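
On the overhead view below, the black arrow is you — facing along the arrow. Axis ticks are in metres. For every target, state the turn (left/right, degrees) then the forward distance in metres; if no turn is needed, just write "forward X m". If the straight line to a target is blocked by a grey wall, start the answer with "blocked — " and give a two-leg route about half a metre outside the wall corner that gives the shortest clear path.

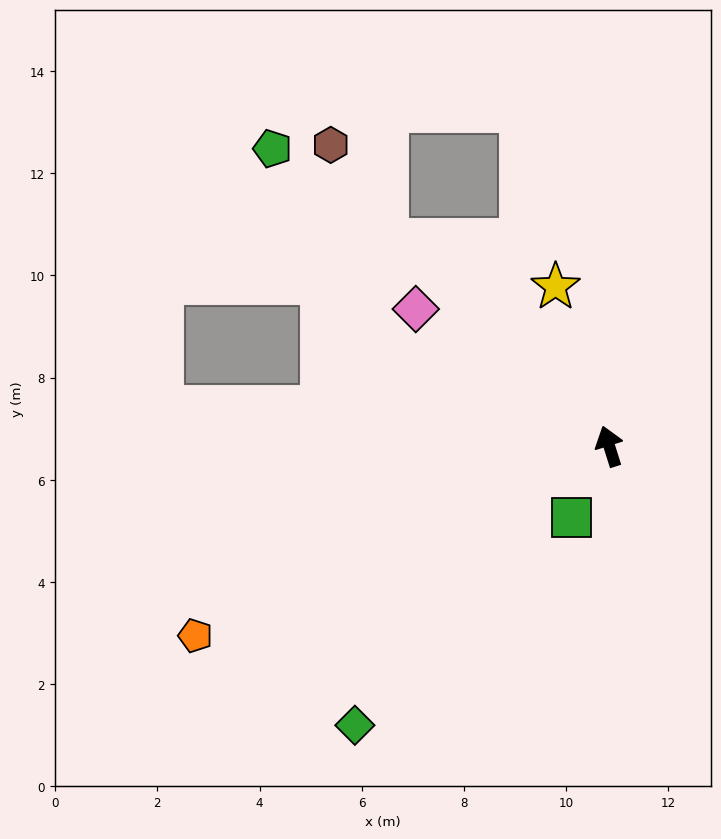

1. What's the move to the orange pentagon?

turn left 97°, forward 8.9 m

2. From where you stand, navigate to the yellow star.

forward 3.3 m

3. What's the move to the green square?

turn left 135°, forward 1.6 m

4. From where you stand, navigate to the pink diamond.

turn left 37°, forward 4.6 m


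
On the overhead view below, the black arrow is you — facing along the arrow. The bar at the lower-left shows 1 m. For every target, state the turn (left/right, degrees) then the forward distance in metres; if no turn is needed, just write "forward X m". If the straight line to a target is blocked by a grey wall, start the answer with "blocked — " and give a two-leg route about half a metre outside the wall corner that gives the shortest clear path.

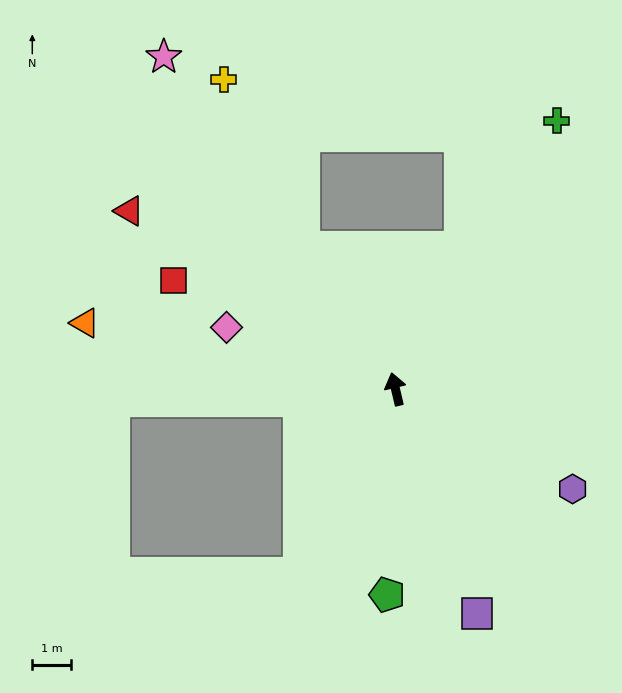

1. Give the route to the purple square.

turn right 173°, forward 6.1 m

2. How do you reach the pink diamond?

turn left 57°, forward 4.6 m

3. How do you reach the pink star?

turn left 22°, forward 10.4 m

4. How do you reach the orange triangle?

turn left 65°, forward 8.2 m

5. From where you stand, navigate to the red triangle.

turn left 43°, forward 8.3 m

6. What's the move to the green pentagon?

turn left 164°, forward 5.3 m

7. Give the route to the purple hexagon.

turn right 133°, forward 5.2 m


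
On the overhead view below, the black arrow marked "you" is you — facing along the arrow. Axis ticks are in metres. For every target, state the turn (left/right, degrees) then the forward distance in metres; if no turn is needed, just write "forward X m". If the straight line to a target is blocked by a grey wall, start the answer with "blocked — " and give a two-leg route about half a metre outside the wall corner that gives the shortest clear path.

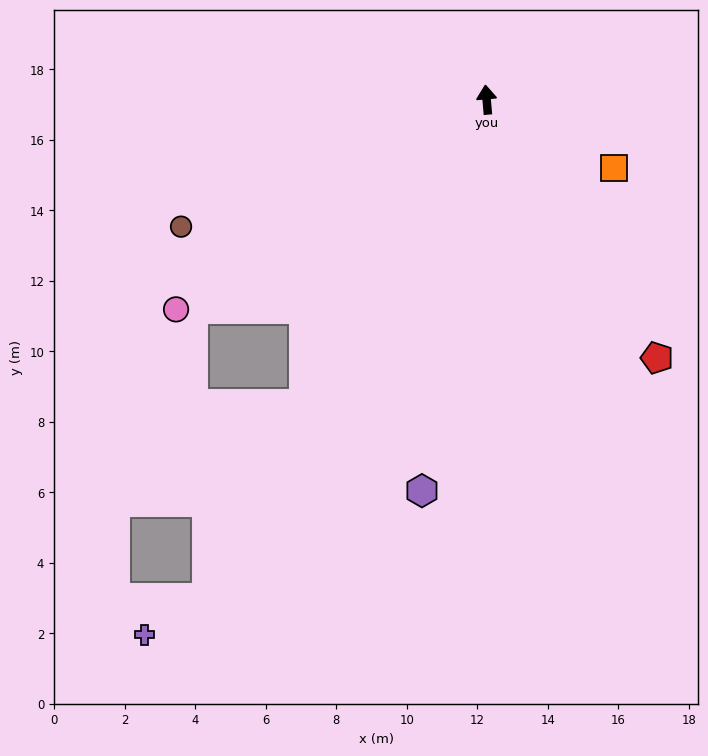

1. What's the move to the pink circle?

turn left 119°, forward 10.6 m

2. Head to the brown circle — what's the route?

turn left 108°, forward 9.4 m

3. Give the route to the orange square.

turn right 123°, forward 4.1 m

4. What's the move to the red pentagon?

turn right 152°, forward 8.8 m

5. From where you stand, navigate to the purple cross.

blocked — turn left 146°, forward 16.2 m, then turn right 31°, forward 2.1 m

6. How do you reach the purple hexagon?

turn left 166°, forward 11.2 m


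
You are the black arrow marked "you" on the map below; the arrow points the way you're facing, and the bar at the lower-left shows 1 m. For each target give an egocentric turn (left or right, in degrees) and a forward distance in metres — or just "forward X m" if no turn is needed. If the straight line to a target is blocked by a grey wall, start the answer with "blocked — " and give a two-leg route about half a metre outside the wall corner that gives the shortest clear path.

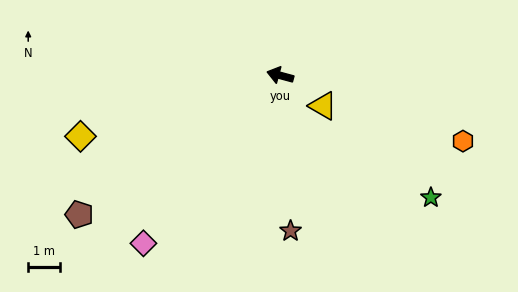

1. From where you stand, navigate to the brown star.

turn left 109°, forward 4.9 m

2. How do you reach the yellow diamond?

turn left 32°, forward 6.6 m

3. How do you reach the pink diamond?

turn left 66°, forward 6.8 m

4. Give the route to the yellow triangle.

turn left 160°, forward 1.7 m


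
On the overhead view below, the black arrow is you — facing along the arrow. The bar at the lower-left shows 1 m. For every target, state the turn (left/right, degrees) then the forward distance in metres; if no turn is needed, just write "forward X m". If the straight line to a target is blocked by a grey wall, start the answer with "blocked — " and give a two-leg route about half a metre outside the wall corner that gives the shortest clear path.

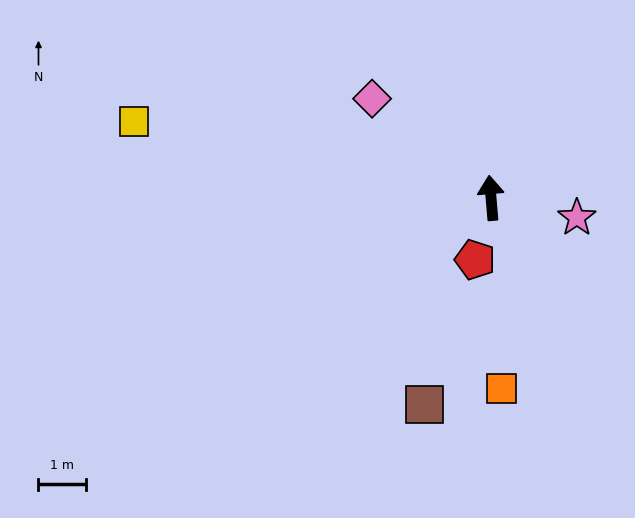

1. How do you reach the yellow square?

turn left 73°, forward 7.7 m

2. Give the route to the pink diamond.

turn left 45°, forward 3.3 m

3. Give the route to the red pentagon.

turn left 161°, forward 1.3 m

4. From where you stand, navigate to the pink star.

turn right 108°, forward 1.9 m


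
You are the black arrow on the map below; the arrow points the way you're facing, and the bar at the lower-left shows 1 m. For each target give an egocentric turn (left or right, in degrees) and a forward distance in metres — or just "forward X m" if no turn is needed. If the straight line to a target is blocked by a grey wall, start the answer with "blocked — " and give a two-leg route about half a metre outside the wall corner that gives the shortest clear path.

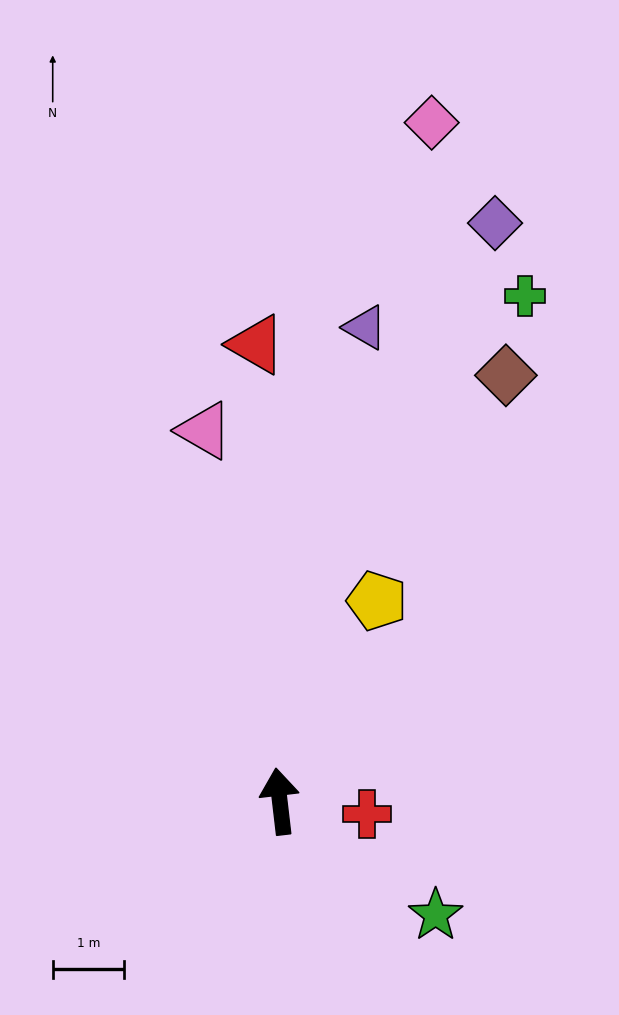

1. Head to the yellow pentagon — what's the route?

turn right 33°, forward 3.1 m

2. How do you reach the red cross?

turn right 105°, forward 1.2 m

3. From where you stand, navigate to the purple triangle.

turn right 17°, forward 6.7 m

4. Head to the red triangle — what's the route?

turn right 4°, forward 6.4 m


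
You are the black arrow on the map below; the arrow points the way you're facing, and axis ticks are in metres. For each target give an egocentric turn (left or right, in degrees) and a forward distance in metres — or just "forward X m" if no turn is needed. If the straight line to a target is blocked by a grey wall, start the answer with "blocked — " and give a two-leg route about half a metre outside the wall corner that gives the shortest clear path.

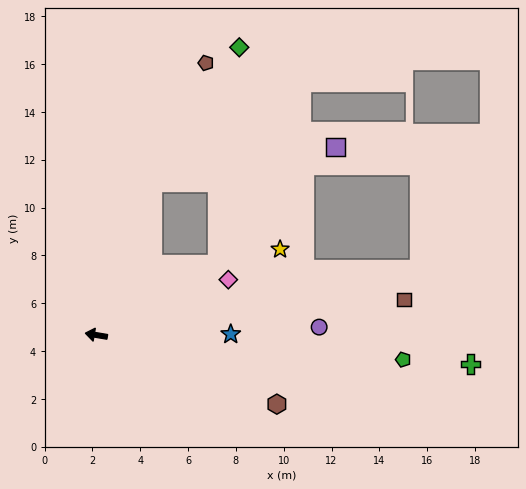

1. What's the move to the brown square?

turn right 164°, forward 13.0 m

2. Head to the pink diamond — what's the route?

turn right 148°, forward 6.0 m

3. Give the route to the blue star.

turn right 170°, forward 5.6 m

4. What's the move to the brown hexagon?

turn left 169°, forward 8.1 m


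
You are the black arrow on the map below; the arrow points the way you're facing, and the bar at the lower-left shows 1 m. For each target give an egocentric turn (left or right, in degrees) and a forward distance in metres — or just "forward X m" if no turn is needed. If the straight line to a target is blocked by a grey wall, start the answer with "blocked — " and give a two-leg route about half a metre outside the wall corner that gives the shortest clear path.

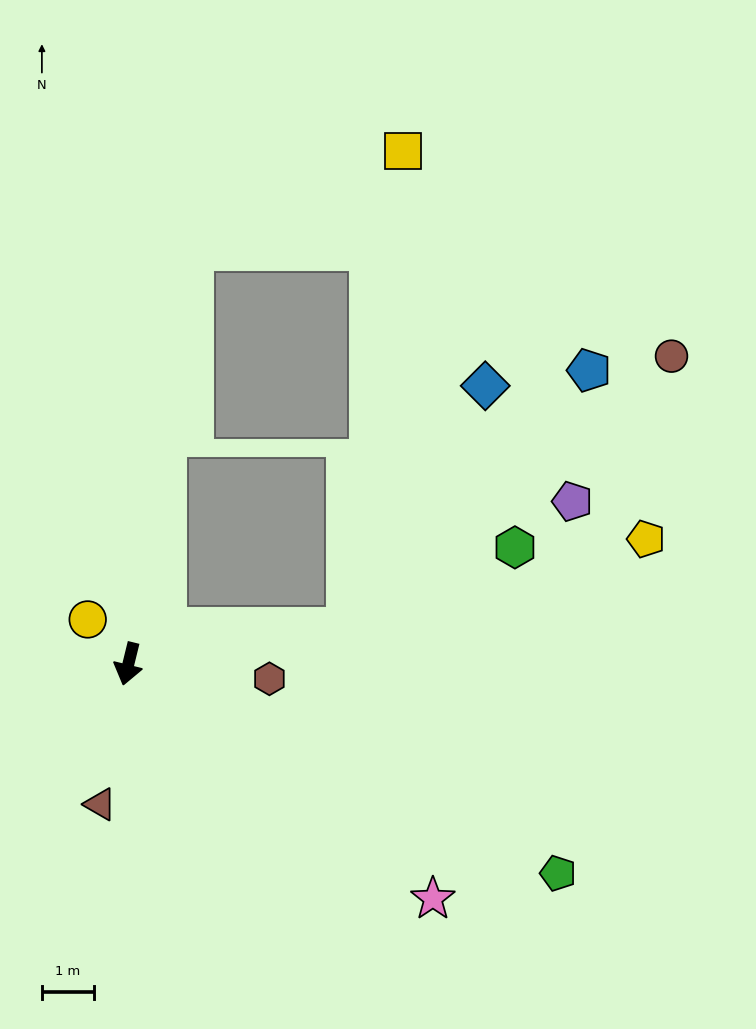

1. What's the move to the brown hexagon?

turn left 98°, forward 2.7 m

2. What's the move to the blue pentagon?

blocked — turn left 113°, forward 4.3 m, then turn left 38°, forward 6.7 m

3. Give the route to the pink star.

turn left 66°, forward 7.3 m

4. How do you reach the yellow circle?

turn right 124°, forward 1.2 m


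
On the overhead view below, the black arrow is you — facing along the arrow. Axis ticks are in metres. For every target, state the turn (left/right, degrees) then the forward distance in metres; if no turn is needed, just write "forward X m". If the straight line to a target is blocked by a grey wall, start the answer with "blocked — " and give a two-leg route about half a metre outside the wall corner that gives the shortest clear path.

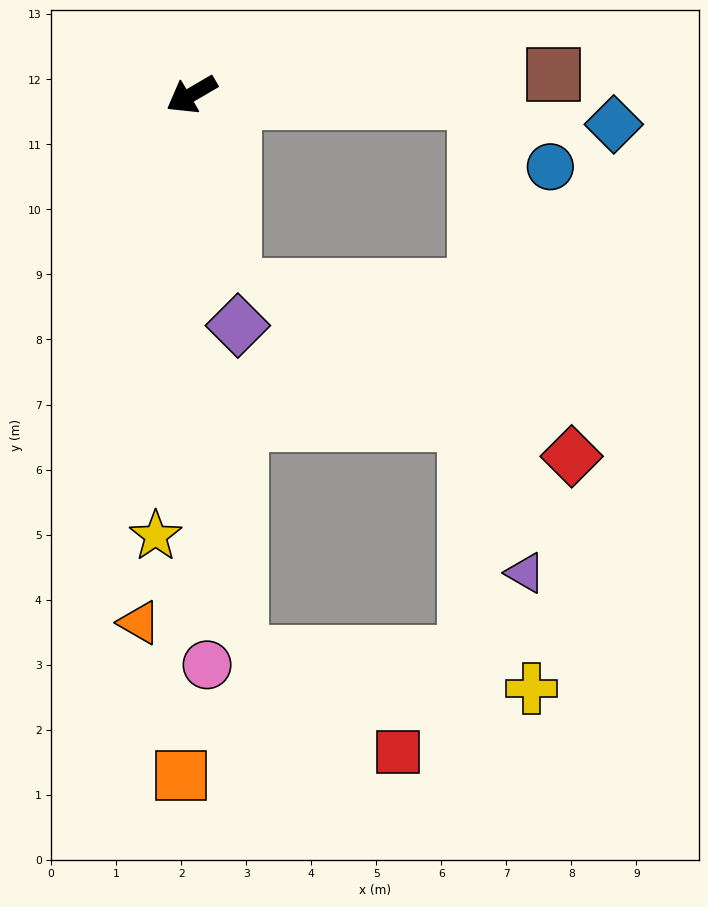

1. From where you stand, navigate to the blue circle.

blocked — turn left 148°, forward 4.4 m, then turn right 39°, forward 1.5 m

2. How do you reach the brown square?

turn left 153°, forward 5.6 m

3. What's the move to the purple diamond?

turn left 71°, forward 3.6 m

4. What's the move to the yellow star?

turn left 55°, forward 6.8 m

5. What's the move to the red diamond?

blocked — turn left 148°, forward 4.4 m, then turn right 73°, forward 5.6 m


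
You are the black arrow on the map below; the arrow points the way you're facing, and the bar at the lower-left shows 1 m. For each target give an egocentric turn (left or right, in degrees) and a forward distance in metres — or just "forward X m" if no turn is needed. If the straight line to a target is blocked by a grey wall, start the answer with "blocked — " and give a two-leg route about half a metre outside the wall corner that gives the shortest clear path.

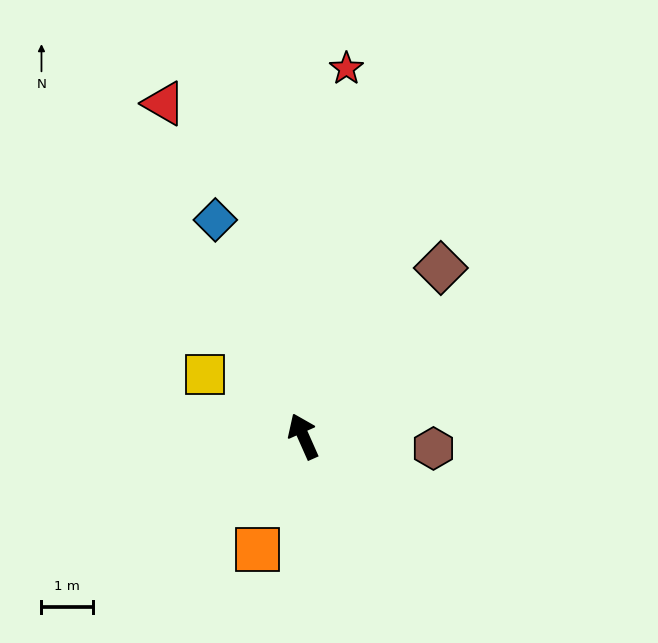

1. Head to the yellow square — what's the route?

turn left 34°, forward 2.3 m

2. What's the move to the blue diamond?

forward 4.6 m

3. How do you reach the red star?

turn right 31°, forward 7.2 m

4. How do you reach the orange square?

turn left 134°, forward 2.4 m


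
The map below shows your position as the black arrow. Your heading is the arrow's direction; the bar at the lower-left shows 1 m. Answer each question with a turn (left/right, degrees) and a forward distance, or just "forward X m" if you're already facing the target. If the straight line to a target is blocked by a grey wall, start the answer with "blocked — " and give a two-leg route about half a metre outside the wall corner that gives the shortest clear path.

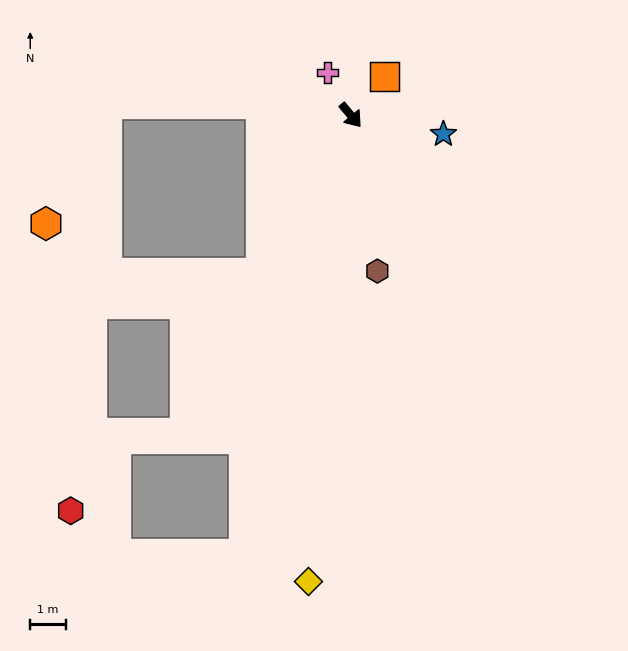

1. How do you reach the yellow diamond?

turn right 45°, forward 13.1 m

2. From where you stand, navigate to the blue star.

turn left 39°, forward 2.7 m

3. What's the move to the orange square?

turn left 100°, forward 1.5 m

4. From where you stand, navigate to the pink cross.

turn left 169°, forward 1.4 m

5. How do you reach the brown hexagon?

turn right 30°, forward 4.4 m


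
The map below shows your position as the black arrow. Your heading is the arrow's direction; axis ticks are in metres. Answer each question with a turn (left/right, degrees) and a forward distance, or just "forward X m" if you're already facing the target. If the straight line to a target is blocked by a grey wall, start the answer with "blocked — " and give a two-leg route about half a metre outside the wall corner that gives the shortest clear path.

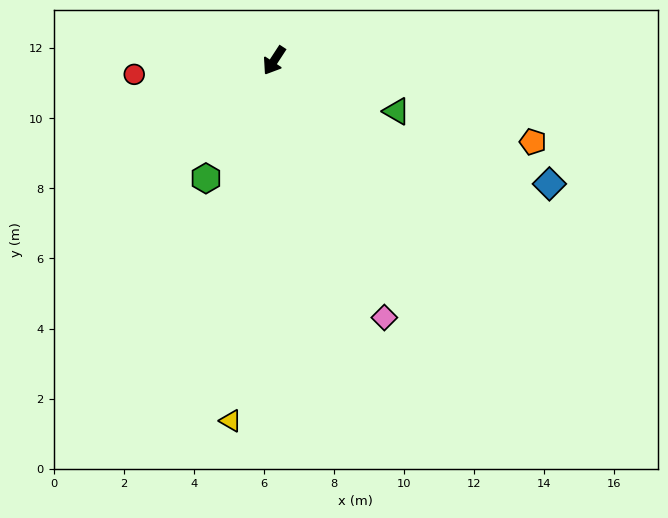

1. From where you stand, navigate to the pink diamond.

turn left 56°, forward 8.0 m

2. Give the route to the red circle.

turn right 51°, forward 4.0 m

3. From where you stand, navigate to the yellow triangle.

turn left 26°, forward 10.4 m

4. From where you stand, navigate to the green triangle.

turn left 101°, forward 3.8 m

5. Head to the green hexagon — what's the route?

turn left 3°, forward 3.9 m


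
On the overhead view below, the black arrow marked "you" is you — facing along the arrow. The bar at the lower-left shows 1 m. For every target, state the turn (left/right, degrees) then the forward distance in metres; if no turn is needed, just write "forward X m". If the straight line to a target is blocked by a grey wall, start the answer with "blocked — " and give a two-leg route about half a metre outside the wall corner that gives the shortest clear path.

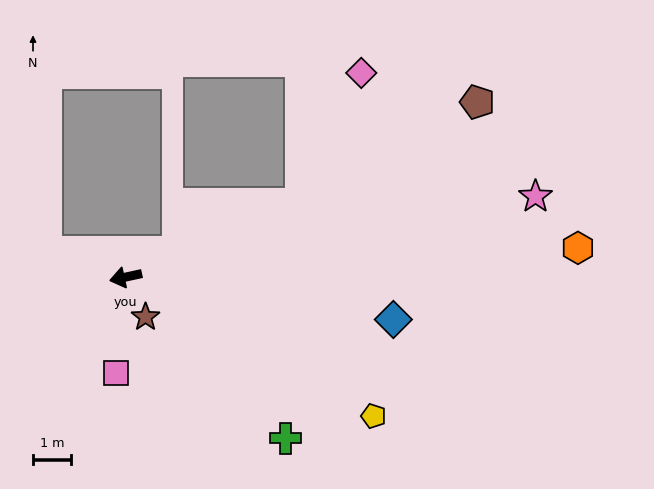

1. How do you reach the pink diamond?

blocked — turn right 170°, forward 5.0 m, then turn left 43°, forward 3.8 m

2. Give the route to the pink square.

turn left 72°, forward 2.5 m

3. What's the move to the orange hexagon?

turn left 171°, forward 11.9 m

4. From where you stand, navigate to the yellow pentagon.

turn left 138°, forward 7.5 m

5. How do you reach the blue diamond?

turn left 159°, forward 7.1 m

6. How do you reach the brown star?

turn left 104°, forward 1.2 m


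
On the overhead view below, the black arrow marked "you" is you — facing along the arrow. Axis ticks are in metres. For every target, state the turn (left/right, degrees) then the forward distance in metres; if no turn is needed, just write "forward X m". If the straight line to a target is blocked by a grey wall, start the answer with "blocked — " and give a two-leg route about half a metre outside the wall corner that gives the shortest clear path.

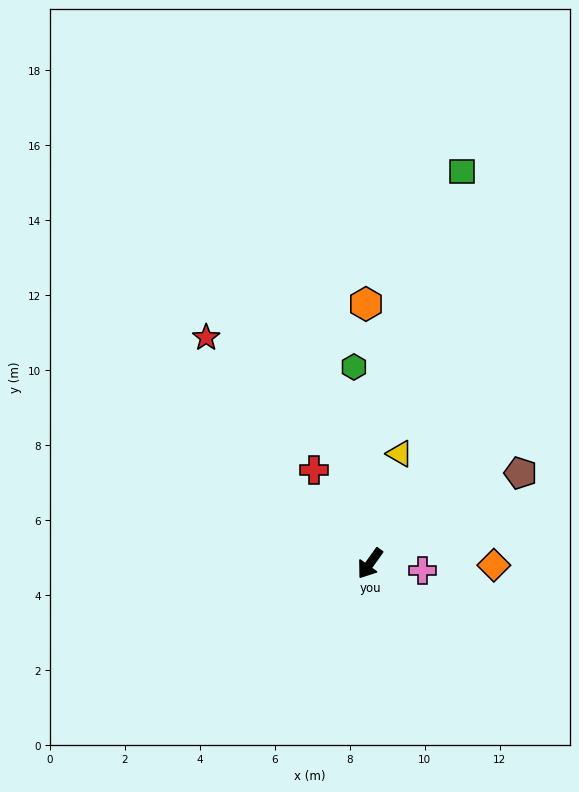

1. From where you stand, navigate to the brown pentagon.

turn left 157°, forward 4.7 m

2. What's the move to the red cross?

turn right 113°, forward 2.9 m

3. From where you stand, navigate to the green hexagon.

turn right 140°, forward 5.3 m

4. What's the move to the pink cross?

turn left 118°, forward 1.4 m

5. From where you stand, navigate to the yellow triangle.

turn right 160°, forward 3.0 m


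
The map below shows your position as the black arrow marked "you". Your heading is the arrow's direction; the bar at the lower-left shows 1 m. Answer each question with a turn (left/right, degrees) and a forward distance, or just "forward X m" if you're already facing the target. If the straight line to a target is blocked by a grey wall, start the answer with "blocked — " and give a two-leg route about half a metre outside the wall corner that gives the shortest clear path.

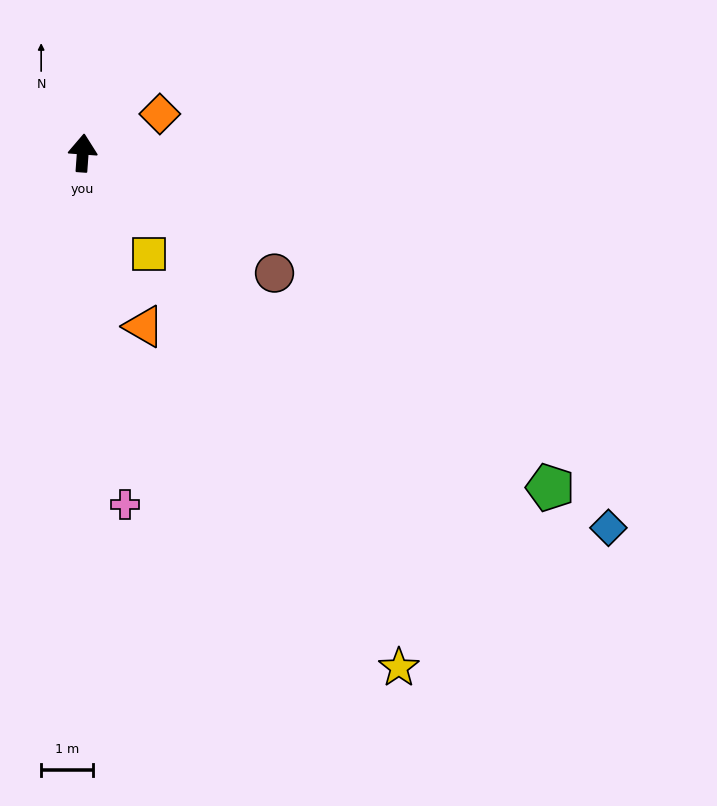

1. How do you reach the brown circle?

turn right 118°, forward 4.4 m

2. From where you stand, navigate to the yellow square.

turn right 143°, forward 2.3 m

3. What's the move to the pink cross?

turn right 169°, forward 6.9 m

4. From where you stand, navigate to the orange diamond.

turn right 59°, forward 1.7 m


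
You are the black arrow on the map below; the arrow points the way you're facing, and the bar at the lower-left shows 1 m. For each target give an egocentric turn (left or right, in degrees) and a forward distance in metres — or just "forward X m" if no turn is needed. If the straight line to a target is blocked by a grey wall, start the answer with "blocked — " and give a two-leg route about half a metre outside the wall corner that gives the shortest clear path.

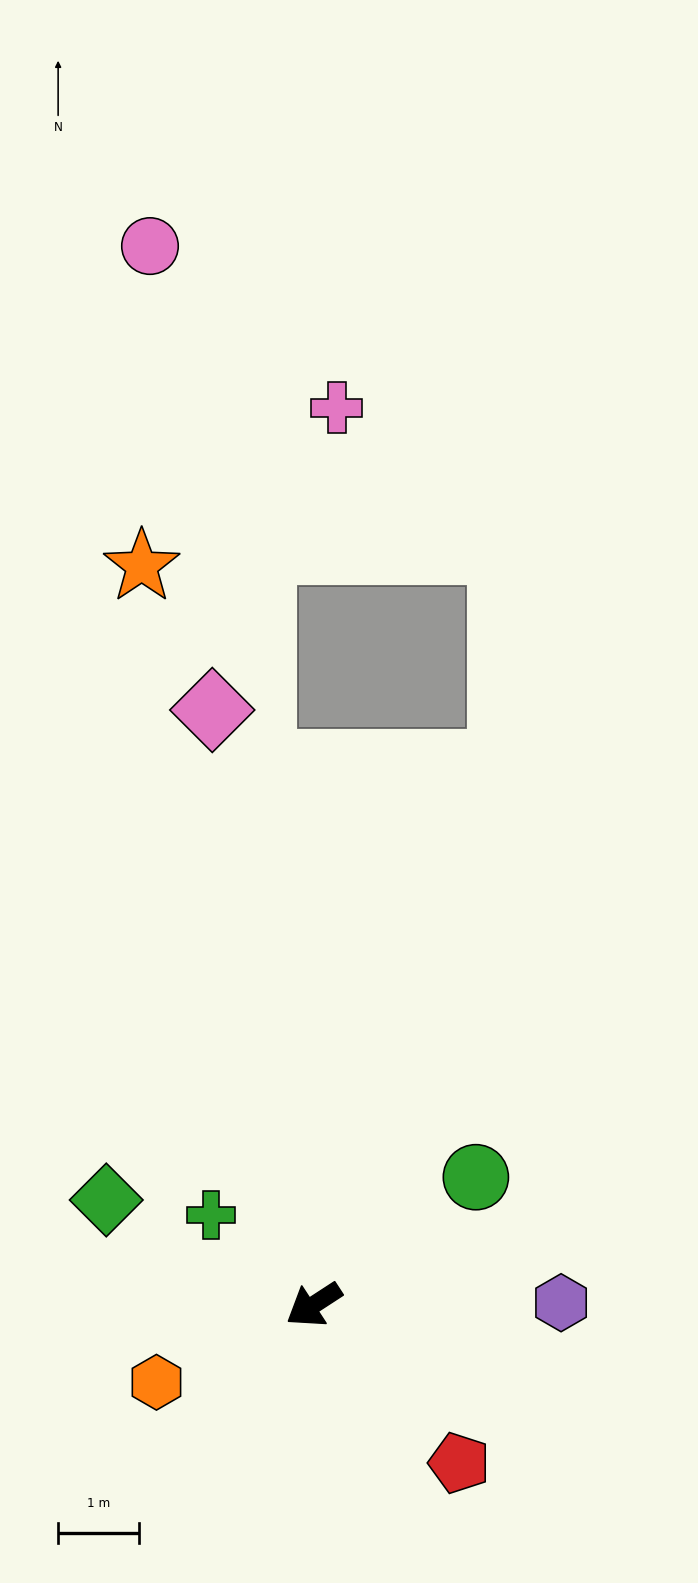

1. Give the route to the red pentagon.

turn left 100°, forward 2.7 m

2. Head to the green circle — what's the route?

turn right 175°, forward 2.6 m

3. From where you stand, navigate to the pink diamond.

turn right 113°, forward 7.5 m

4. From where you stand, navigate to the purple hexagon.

turn left 147°, forward 3.1 m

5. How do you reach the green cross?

turn right 74°, forward 1.7 m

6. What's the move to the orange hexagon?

turn right 7°, forward 2.2 m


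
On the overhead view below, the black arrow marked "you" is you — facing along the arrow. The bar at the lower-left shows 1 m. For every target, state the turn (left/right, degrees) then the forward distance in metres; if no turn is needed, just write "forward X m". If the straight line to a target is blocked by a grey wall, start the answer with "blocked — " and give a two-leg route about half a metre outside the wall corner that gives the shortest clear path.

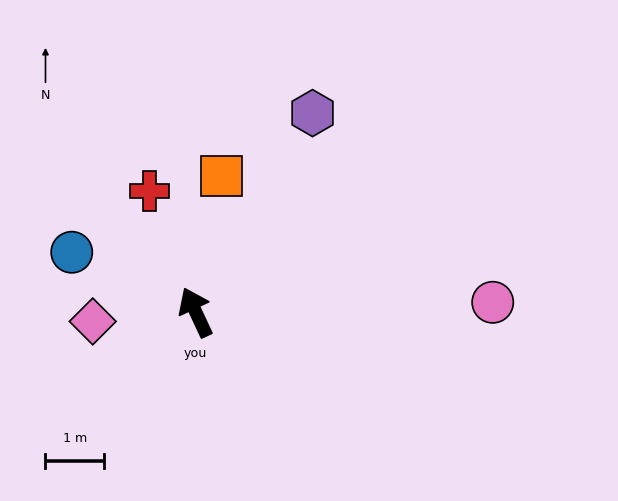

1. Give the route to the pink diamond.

turn left 70°, forward 1.8 m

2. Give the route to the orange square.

turn right 36°, forward 2.3 m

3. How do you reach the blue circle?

turn left 39°, forward 2.3 m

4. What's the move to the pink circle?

turn right 113°, forward 5.0 m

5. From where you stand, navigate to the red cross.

turn right 4°, forward 2.2 m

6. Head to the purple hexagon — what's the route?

turn right 55°, forward 3.9 m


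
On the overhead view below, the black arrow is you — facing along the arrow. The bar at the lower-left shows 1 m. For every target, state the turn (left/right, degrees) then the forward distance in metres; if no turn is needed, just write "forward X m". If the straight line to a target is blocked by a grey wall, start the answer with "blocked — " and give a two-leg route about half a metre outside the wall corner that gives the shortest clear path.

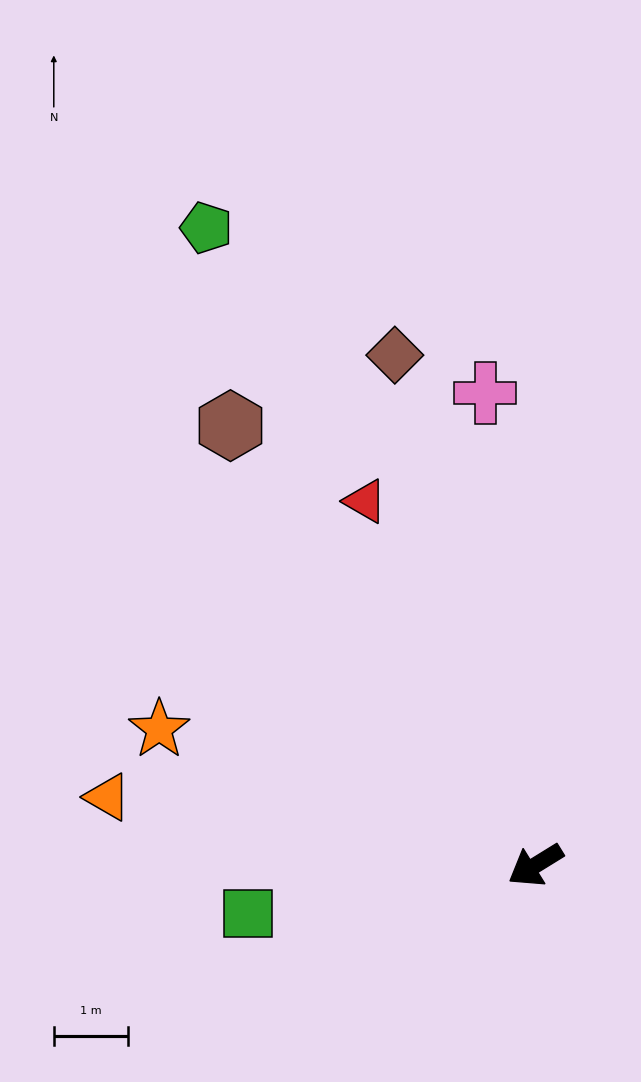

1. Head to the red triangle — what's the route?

turn right 97°, forward 5.4 m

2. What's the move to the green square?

turn right 22°, forward 3.9 m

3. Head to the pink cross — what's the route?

turn right 116°, forward 6.4 m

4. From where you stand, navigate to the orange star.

turn right 52°, forward 5.4 m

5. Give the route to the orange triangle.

turn right 41°, forward 5.8 m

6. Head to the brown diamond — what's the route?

turn right 106°, forward 7.1 m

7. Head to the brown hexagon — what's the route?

turn right 87°, forward 7.2 m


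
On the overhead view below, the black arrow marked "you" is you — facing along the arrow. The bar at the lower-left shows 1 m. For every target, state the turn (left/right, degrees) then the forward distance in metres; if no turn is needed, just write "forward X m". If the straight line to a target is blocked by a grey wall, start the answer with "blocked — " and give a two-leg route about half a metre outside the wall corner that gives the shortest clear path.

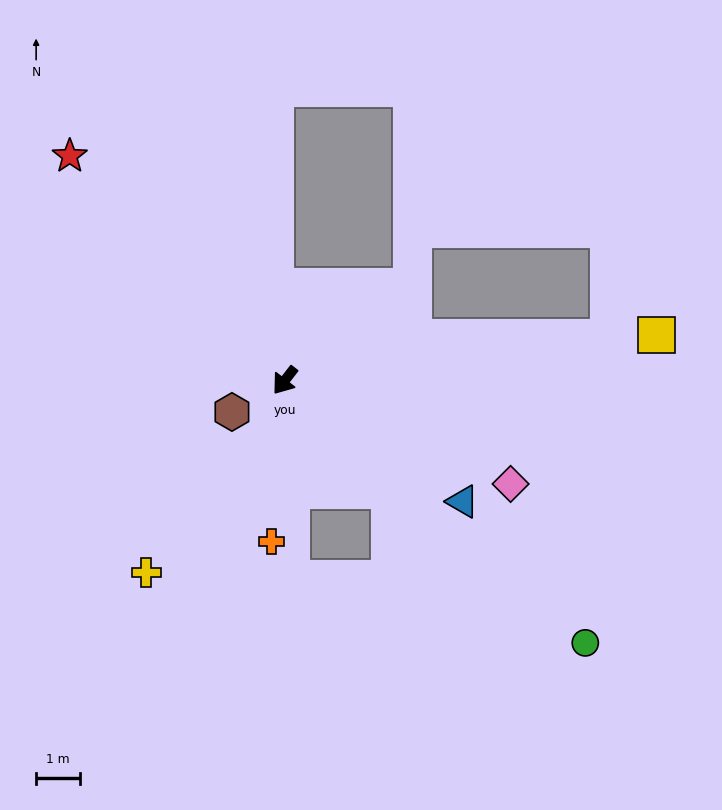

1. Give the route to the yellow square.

turn left 135°, forward 8.5 m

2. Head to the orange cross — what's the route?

turn left 33°, forward 3.7 m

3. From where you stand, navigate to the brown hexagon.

turn right 21°, forward 1.4 m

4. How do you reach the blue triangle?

turn left 94°, forward 4.9 m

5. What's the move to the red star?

turn right 98°, forward 7.1 m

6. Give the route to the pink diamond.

turn left 103°, forward 5.7 m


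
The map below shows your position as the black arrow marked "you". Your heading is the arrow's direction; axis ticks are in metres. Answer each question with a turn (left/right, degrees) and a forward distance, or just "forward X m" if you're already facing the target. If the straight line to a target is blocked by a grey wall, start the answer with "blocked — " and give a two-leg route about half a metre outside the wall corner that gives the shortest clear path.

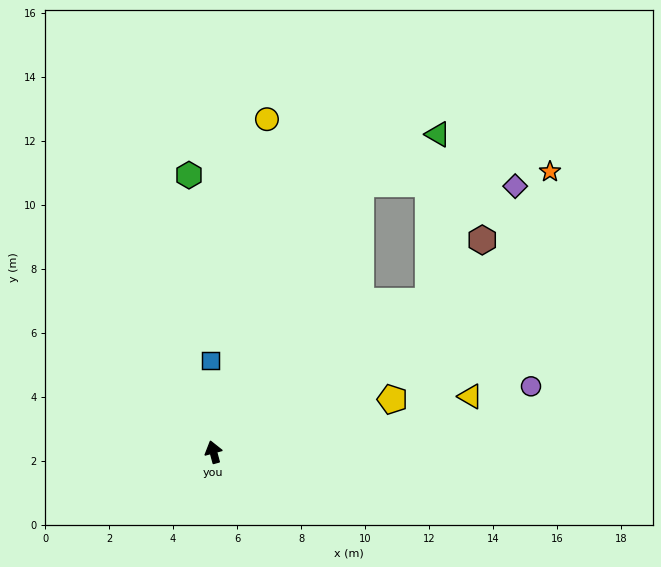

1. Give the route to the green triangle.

blocked — turn right 44°, forward 9.6 m, then turn right 29°, forward 2.9 m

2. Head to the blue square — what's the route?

turn right 13°, forward 2.9 m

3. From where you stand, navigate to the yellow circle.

turn right 24°, forward 10.5 m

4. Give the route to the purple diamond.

blocked — turn right 44°, forward 9.6 m, then turn right 62°, forward 4.8 m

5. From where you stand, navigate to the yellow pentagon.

turn right 89°, forward 5.8 m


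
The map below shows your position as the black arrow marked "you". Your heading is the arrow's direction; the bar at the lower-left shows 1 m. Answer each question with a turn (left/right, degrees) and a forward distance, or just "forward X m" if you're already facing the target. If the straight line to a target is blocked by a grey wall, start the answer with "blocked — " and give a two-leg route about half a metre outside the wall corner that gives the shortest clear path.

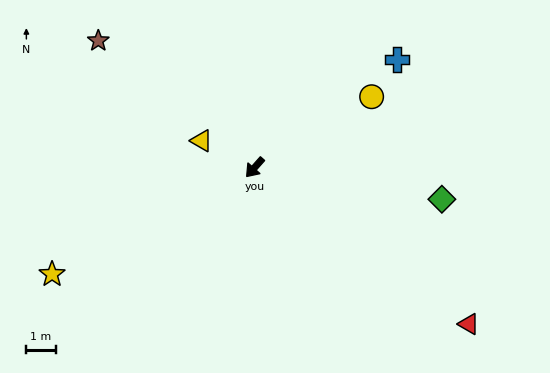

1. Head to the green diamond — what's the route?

turn left 122°, forward 6.5 m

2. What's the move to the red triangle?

turn left 95°, forward 9.1 m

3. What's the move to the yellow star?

turn right 21°, forward 7.8 m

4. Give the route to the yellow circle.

turn left 163°, forward 4.7 m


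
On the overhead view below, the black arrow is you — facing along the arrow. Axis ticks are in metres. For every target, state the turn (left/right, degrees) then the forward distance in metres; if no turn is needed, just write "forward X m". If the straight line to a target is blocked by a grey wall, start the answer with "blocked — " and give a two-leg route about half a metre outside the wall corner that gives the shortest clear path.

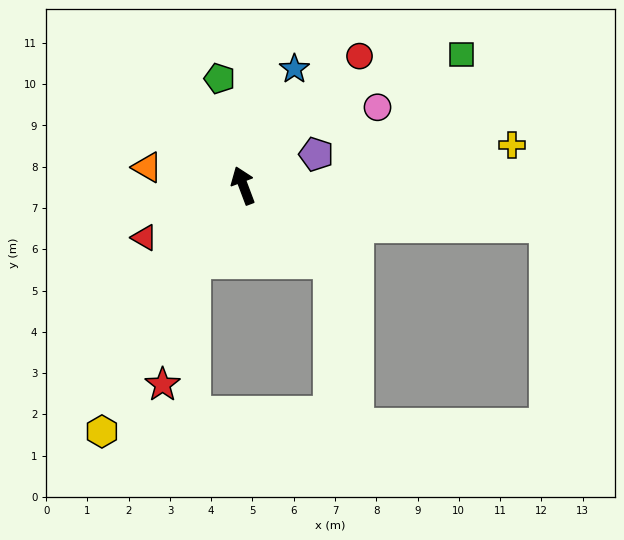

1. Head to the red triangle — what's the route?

turn left 97°, forward 2.7 m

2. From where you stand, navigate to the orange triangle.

turn left 59°, forward 2.4 m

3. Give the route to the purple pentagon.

turn right 87°, forward 1.9 m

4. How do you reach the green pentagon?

turn right 8°, forward 2.7 m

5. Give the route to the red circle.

turn right 63°, forward 4.2 m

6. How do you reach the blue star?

turn right 44°, forward 3.1 m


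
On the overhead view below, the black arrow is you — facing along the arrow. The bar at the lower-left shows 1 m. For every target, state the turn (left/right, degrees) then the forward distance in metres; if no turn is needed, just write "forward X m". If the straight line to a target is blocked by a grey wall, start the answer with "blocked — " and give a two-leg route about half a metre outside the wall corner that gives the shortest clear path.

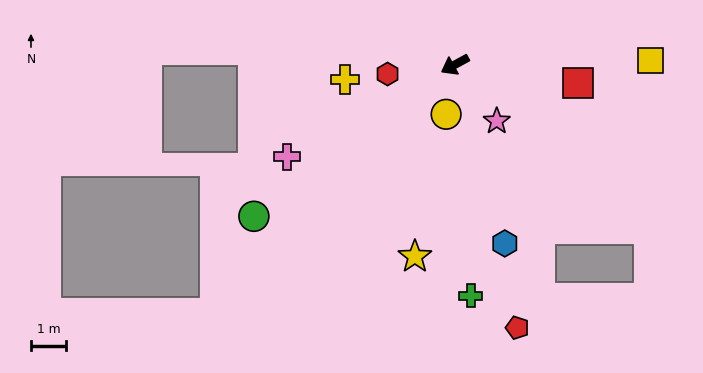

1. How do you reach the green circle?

turn left 8°, forward 7.1 m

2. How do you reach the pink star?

turn left 98°, forward 2.0 m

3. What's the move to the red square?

turn left 143°, forward 3.5 m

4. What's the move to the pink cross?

forward 5.4 m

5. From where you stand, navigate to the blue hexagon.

turn left 77°, forward 5.3 m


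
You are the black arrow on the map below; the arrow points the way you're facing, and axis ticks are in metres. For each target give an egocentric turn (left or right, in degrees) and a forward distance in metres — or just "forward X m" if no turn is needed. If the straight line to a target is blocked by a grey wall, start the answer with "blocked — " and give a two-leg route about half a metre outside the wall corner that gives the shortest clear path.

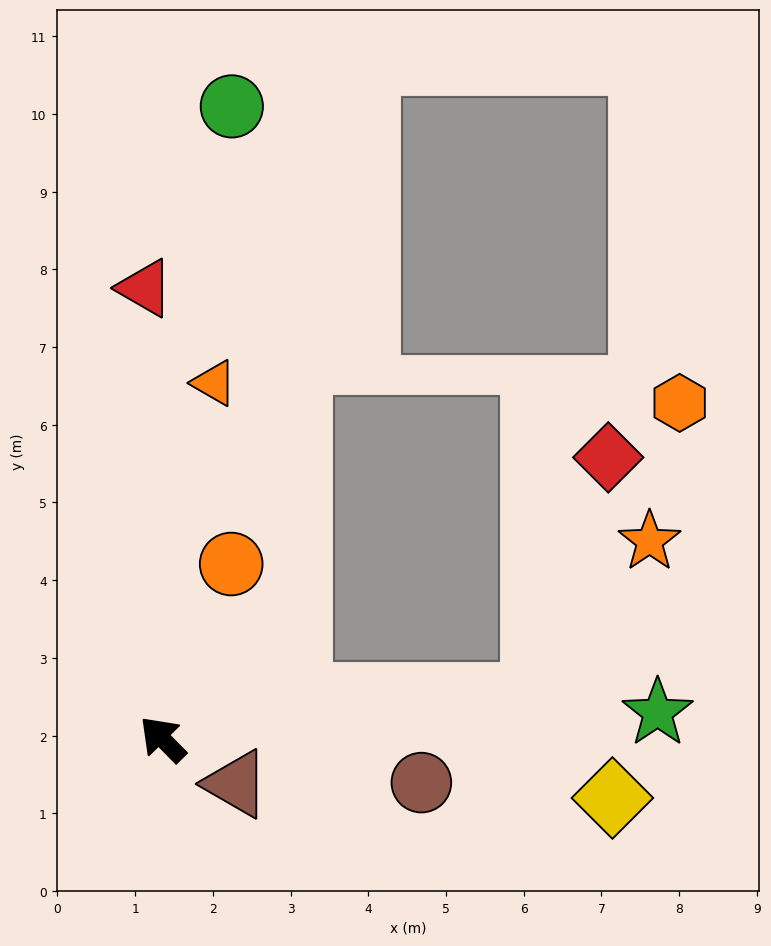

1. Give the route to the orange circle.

turn right 66°, forward 2.4 m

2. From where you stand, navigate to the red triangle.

turn right 42°, forward 5.8 m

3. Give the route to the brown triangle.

turn right 166°, forward 1.1 m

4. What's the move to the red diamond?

blocked — turn right 128°, forward 4.8 m, then turn left 66°, forward 3.2 m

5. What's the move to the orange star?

blocked — turn right 128°, forward 4.8 m, then turn left 47°, forward 2.5 m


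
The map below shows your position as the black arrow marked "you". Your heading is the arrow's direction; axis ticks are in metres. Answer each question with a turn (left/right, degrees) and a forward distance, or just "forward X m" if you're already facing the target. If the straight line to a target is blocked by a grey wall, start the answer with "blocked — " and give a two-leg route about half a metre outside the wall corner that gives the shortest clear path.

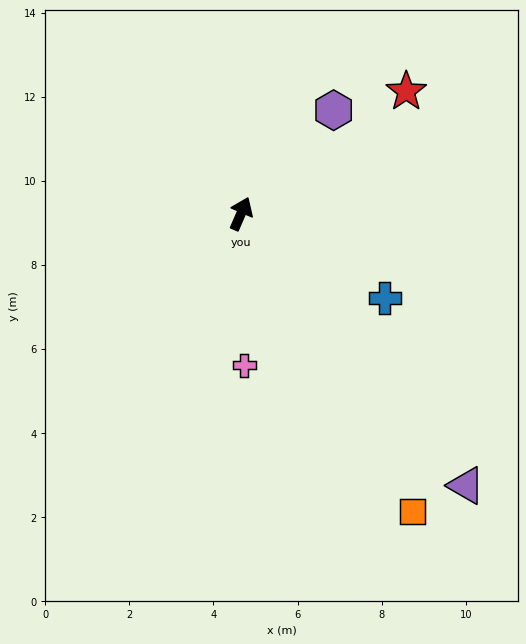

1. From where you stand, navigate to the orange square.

turn right 127°, forward 8.2 m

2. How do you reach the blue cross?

turn right 97°, forward 4.0 m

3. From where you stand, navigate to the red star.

turn right 30°, forward 4.9 m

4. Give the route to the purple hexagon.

turn right 18°, forward 3.3 m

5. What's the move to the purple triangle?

turn right 117°, forward 8.4 m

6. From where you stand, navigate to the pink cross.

turn right 155°, forward 3.6 m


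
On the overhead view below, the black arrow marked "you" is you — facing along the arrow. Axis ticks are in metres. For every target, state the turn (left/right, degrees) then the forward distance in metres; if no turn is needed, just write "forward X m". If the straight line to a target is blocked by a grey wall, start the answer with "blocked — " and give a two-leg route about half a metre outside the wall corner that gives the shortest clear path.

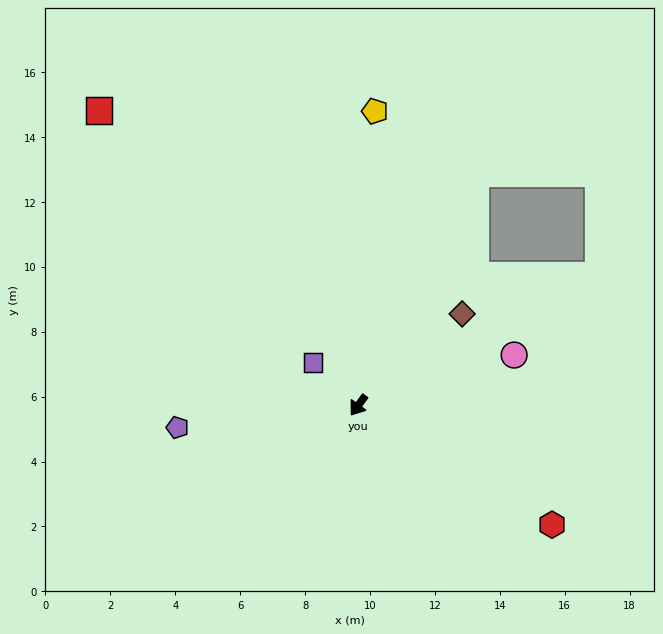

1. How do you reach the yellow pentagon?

turn right 147°, forward 9.1 m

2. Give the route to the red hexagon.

turn left 95°, forward 7.0 m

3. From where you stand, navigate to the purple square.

turn right 97°, forward 1.9 m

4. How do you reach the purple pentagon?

turn right 47°, forward 5.6 m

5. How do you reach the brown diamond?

turn left 168°, forward 4.3 m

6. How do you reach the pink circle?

turn left 144°, forward 5.0 m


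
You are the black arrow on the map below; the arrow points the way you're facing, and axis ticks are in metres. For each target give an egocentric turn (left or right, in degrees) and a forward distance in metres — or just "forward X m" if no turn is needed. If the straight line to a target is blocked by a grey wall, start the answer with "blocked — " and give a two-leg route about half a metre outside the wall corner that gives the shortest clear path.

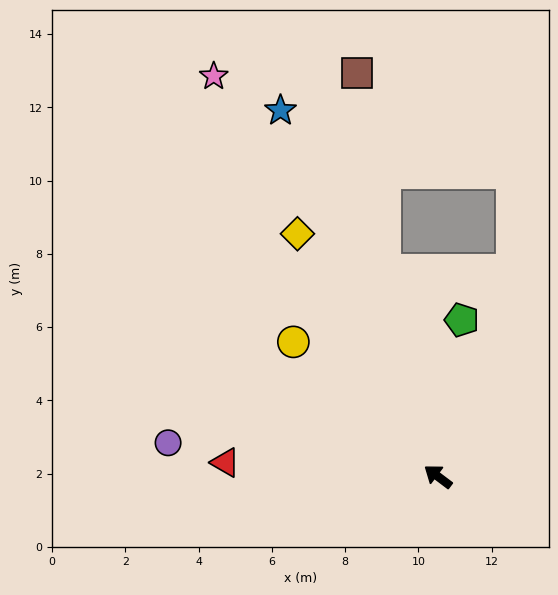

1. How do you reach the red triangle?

turn left 33°, forward 5.8 m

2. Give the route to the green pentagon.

turn right 62°, forward 4.3 m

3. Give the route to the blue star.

turn right 30°, forward 10.9 m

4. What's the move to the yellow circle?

turn right 6°, forward 5.4 m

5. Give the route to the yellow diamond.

turn right 23°, forward 7.7 m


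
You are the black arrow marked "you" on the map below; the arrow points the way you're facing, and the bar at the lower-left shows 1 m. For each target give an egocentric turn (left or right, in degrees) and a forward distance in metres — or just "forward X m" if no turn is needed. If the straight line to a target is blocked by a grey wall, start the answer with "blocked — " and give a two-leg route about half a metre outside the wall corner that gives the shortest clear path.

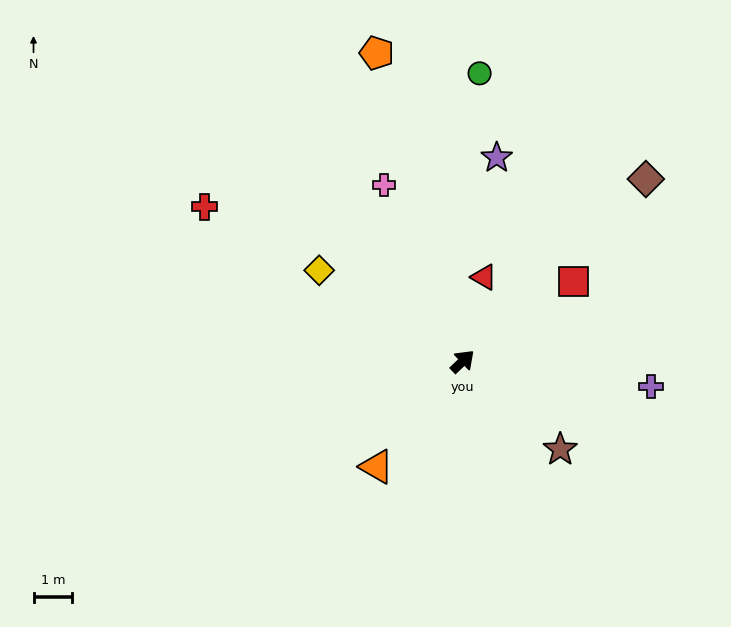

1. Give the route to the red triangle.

turn left 32°, forward 2.2 m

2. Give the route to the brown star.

turn right 86°, forward 3.4 m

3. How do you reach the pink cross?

turn left 70°, forward 5.0 m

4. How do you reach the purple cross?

turn right 51°, forward 4.9 m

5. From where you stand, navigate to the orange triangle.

turn right 173°, forward 3.5 m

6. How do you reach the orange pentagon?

turn left 62°, forward 8.2 m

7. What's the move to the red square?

turn right 8°, forward 3.5 m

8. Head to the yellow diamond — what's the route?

turn left 104°, forward 4.4 m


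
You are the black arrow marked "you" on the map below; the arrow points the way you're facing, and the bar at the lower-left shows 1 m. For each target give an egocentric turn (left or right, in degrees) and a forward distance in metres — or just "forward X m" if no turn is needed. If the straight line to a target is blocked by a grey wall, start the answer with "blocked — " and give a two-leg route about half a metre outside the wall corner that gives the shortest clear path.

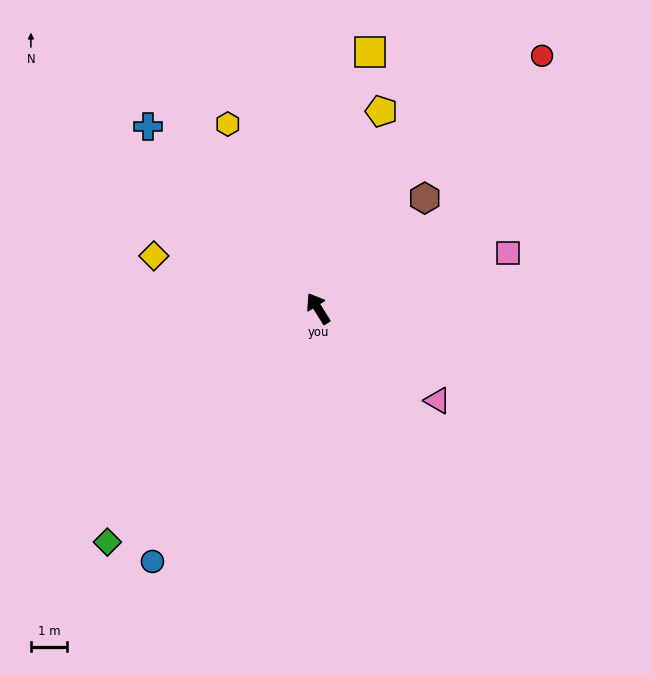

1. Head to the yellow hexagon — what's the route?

turn right 6°, forward 5.7 m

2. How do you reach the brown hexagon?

turn right 76°, forward 4.3 m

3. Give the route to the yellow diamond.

turn left 40°, forward 4.8 m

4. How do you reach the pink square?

turn right 106°, forward 5.5 m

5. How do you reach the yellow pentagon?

turn right 50°, forward 5.8 m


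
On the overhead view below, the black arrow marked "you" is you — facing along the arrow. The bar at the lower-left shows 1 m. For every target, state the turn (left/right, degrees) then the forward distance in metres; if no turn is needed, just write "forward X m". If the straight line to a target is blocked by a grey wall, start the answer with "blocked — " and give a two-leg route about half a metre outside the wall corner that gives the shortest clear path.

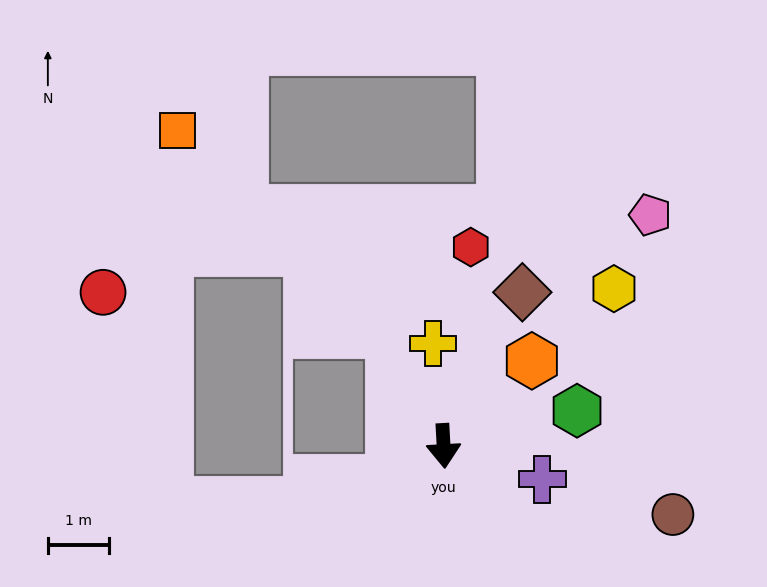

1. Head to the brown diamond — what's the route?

turn left 150°, forward 2.8 m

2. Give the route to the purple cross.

turn left 68°, forward 1.7 m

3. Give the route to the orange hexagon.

turn left 131°, forward 2.0 m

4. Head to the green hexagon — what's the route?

turn left 102°, forward 2.3 m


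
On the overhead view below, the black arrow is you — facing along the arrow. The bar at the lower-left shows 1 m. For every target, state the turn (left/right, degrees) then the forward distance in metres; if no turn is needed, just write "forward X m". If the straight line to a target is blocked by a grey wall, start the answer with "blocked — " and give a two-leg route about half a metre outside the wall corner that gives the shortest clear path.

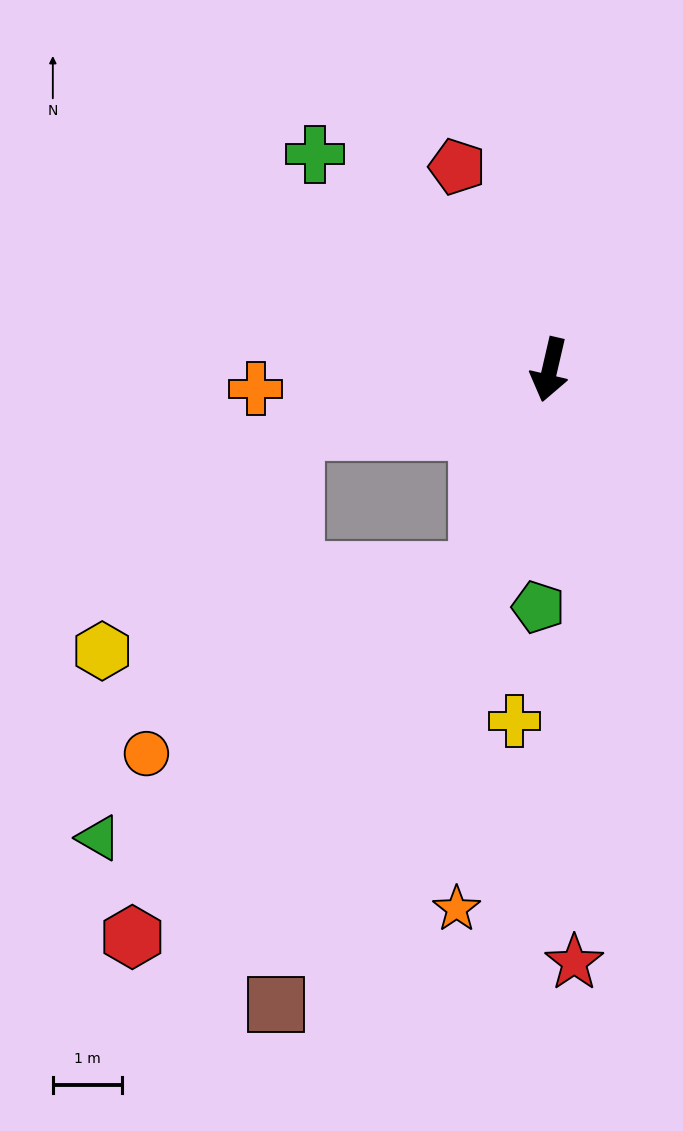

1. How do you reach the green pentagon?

turn left 10°, forward 3.4 m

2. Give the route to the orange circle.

blocked — turn right 7°, forward 3.1 m, then turn right 41°, forward 5.4 m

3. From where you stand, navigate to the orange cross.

turn right 73°, forward 4.2 m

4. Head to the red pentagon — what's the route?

turn right 142°, forward 3.2 m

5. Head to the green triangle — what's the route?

blocked — turn right 7°, forward 3.1 m, then turn right 35°, forward 6.7 m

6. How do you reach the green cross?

turn right 119°, forward 4.6 m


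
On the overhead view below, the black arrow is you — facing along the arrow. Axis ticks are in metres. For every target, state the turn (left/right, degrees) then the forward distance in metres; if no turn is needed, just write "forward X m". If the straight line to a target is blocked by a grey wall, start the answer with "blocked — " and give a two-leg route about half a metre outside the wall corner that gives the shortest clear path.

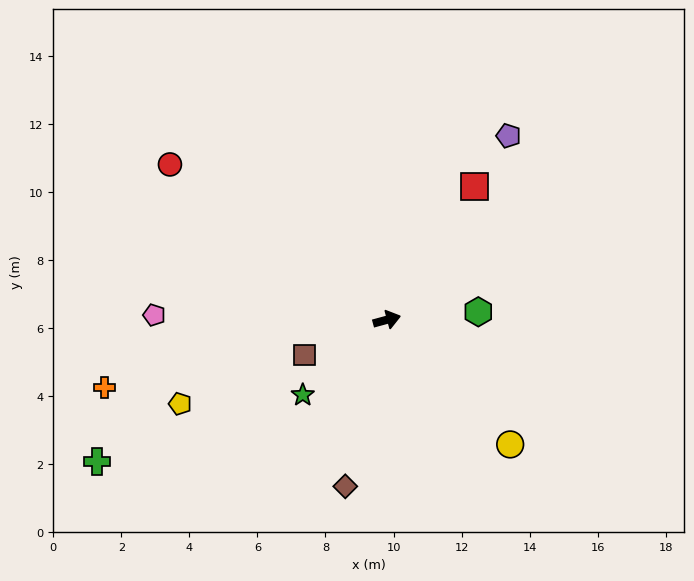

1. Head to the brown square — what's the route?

turn right 172°, forward 2.6 m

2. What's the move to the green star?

turn right 153°, forward 3.3 m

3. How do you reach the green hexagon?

turn right 10°, forward 2.7 m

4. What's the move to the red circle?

turn left 129°, forward 7.8 m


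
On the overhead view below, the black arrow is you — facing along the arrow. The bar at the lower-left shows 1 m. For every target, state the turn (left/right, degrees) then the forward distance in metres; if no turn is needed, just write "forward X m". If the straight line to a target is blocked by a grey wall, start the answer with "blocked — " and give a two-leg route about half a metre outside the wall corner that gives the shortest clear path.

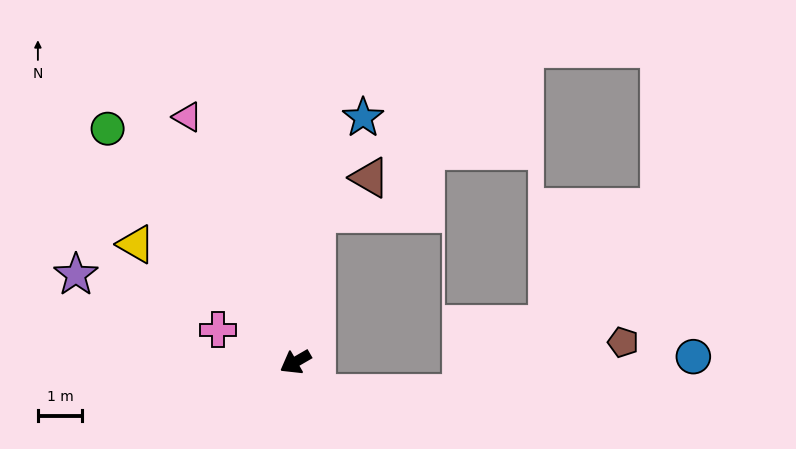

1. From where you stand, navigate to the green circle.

turn right 81°, forward 6.7 m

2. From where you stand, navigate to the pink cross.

turn right 53°, forward 1.9 m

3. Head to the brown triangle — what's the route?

blocked — turn right 128°, forward 3.4 m, then turn right 48°, forward 1.4 m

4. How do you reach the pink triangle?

turn right 96°, forward 6.0 m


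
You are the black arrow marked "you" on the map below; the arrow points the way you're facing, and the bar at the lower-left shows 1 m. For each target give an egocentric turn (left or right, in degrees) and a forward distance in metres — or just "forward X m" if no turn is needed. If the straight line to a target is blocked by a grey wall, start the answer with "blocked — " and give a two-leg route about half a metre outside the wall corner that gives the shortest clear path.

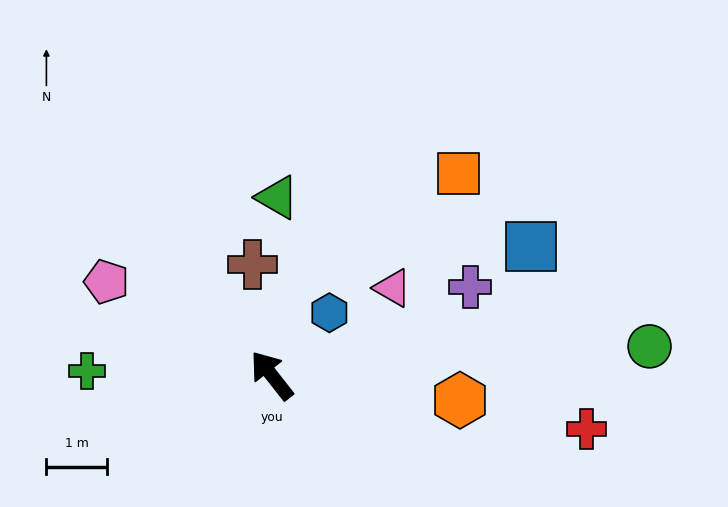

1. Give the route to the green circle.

turn right 124°, forward 6.2 m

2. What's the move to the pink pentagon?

turn left 22°, forward 3.1 m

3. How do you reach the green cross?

turn left 50°, forward 3.0 m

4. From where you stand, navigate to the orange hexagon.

turn right 136°, forward 3.1 m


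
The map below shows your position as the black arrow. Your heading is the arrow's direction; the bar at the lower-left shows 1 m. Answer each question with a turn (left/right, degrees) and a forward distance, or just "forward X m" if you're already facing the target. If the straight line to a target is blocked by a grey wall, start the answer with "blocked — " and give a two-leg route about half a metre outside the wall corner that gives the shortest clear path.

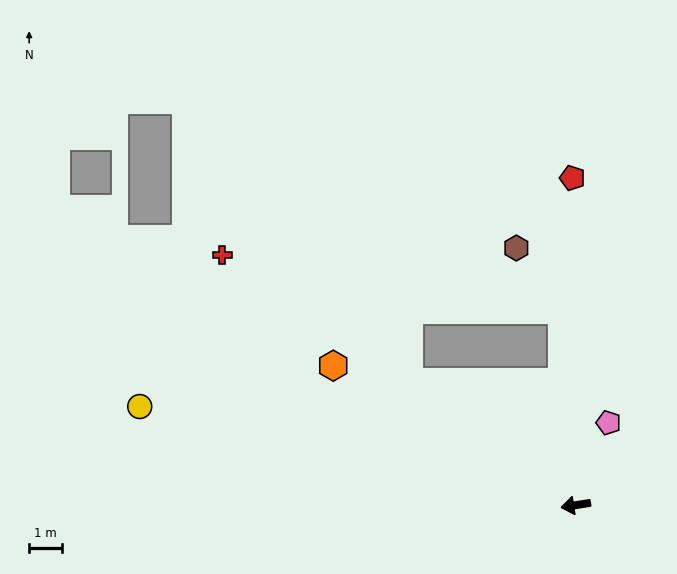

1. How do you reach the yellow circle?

turn right 22°, forward 13.6 m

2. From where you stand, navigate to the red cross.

turn right 44°, forward 13.1 m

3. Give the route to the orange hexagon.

turn right 39°, forward 8.5 m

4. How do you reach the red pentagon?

turn right 98°, forward 9.9 m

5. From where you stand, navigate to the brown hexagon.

blocked — turn right 95°, forward 5.9 m, then turn left 32°, forward 2.3 m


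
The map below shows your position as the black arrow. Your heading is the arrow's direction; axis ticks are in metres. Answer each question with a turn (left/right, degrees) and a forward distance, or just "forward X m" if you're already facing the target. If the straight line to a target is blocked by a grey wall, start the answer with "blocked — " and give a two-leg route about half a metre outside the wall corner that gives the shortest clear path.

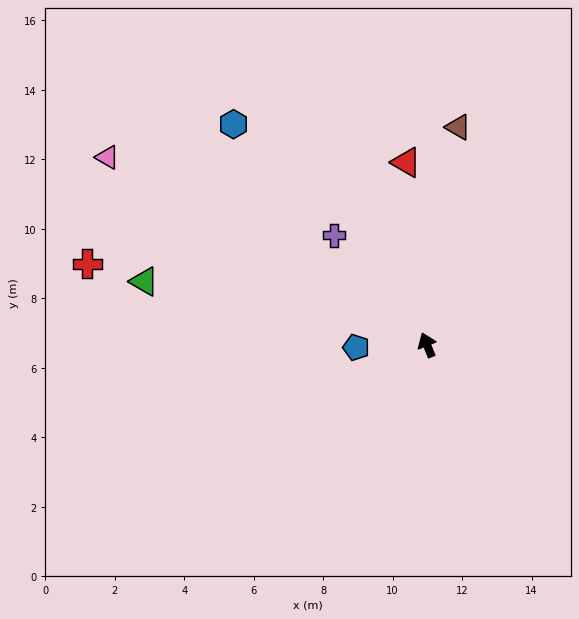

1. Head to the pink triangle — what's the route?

turn left 38°, forward 10.7 m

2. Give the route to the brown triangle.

turn right 30°, forward 6.3 m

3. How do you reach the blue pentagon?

turn left 70°, forward 2.0 m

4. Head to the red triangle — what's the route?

turn right 15°, forward 5.3 m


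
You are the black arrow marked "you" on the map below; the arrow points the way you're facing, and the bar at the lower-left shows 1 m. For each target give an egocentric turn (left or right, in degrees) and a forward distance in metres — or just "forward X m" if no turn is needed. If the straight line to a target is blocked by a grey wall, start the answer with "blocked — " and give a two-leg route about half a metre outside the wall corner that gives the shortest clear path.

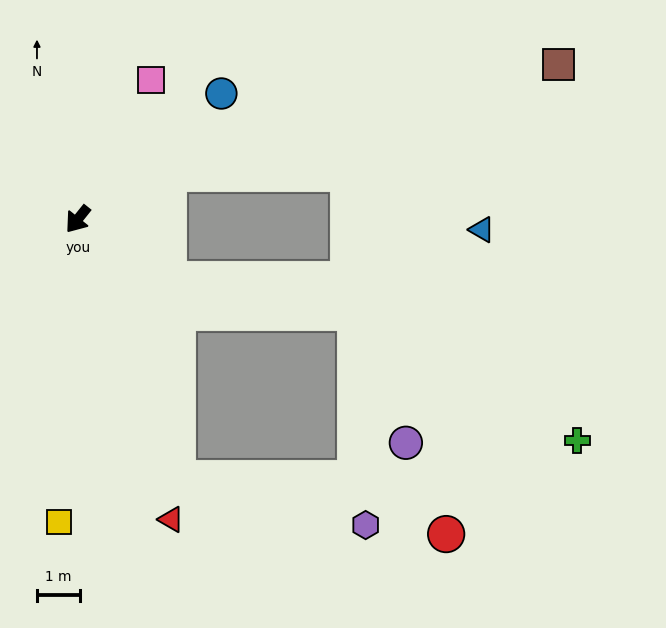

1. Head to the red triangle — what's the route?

turn left 56°, forward 7.2 m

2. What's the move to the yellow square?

turn left 35°, forward 7.0 m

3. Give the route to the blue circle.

turn left 170°, forward 4.4 m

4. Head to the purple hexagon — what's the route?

blocked — turn left 60°, forward 6.4 m, then turn left 55°, forward 4.5 m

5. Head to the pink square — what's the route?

turn right 169°, forward 3.6 m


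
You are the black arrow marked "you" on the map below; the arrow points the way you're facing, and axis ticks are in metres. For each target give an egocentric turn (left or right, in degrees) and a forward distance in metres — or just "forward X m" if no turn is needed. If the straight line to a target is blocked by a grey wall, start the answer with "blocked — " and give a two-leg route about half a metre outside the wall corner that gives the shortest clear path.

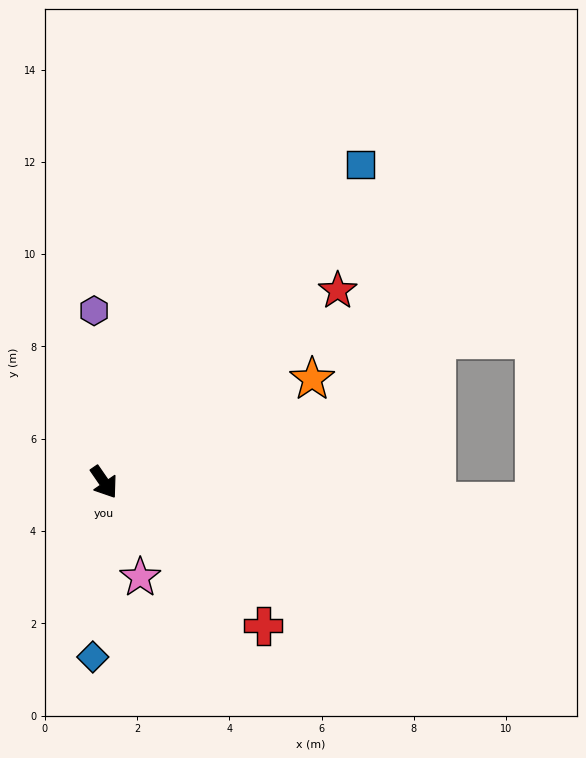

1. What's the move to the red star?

turn left 95°, forward 6.5 m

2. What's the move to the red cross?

turn left 13°, forward 4.6 m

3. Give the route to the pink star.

turn right 14°, forward 2.2 m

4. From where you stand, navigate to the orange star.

turn left 82°, forward 5.0 m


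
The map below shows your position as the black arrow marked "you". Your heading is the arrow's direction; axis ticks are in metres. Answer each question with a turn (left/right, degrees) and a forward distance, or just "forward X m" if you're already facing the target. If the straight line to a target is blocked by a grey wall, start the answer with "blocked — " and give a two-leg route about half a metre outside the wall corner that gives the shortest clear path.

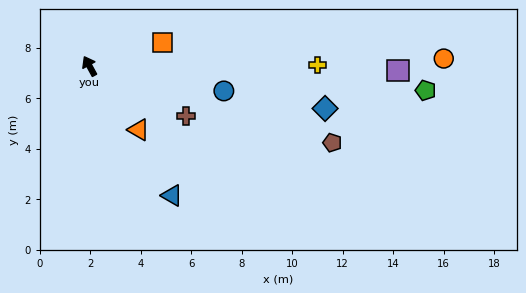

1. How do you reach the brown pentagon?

turn right 136°, forward 10.1 m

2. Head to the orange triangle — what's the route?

turn right 171°, forward 3.2 m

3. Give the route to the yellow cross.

turn right 118°, forward 9.0 m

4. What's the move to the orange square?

turn right 101°, forward 3.0 m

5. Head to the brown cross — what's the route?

turn right 146°, forward 4.3 m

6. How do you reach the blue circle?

turn right 129°, forward 5.4 m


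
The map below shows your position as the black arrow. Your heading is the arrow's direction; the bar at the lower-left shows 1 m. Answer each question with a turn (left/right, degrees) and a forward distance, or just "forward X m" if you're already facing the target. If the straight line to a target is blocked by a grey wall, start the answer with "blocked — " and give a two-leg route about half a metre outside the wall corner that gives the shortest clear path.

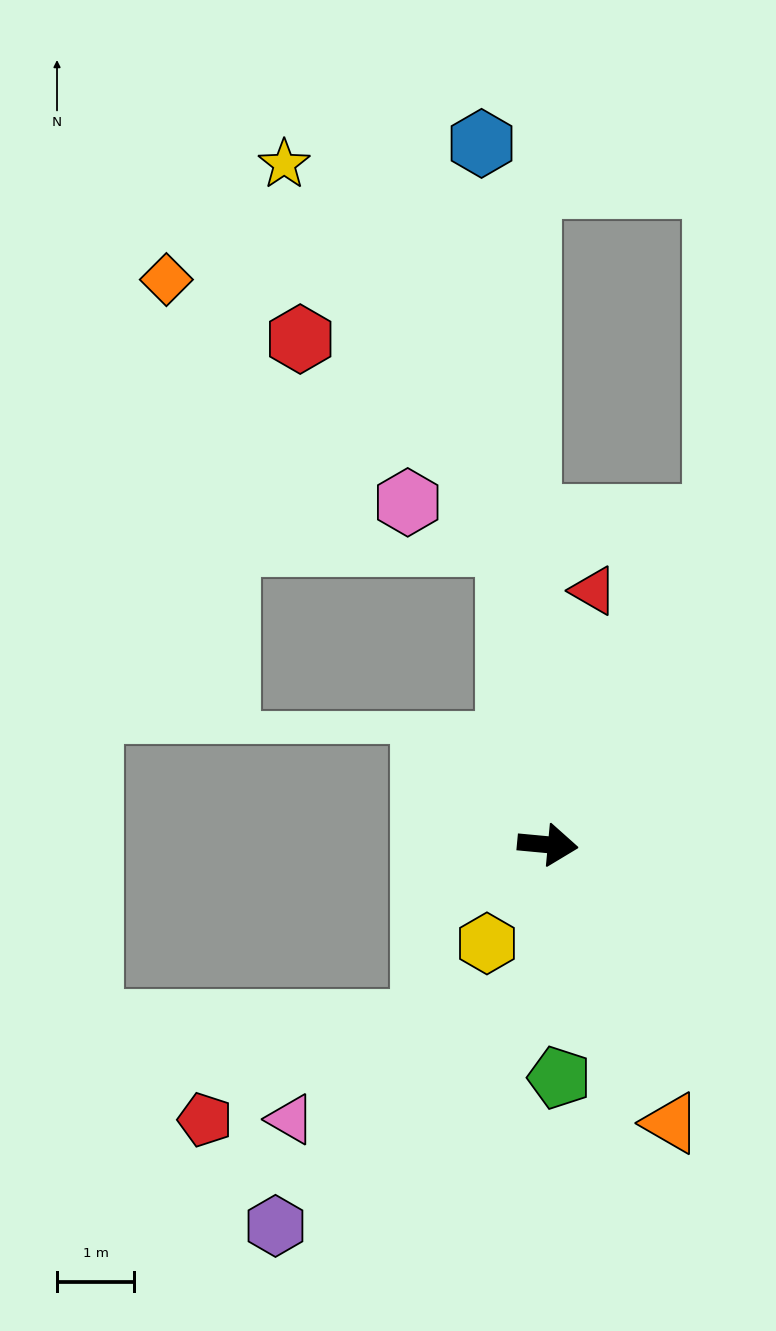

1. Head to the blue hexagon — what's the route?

turn left 101°, forward 9.1 m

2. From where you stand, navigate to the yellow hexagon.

turn right 116°, forward 1.5 m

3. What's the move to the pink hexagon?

blocked — turn left 103°, forward 3.9 m, then turn left 60°, forward 1.4 m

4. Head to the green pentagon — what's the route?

turn right 82°, forward 3.0 m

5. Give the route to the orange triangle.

turn right 61°, forward 3.9 m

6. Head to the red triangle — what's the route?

turn left 85°, forward 3.3 m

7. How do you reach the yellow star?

blocked — turn left 103°, forward 3.9 m, then turn left 23°, forward 5.7 m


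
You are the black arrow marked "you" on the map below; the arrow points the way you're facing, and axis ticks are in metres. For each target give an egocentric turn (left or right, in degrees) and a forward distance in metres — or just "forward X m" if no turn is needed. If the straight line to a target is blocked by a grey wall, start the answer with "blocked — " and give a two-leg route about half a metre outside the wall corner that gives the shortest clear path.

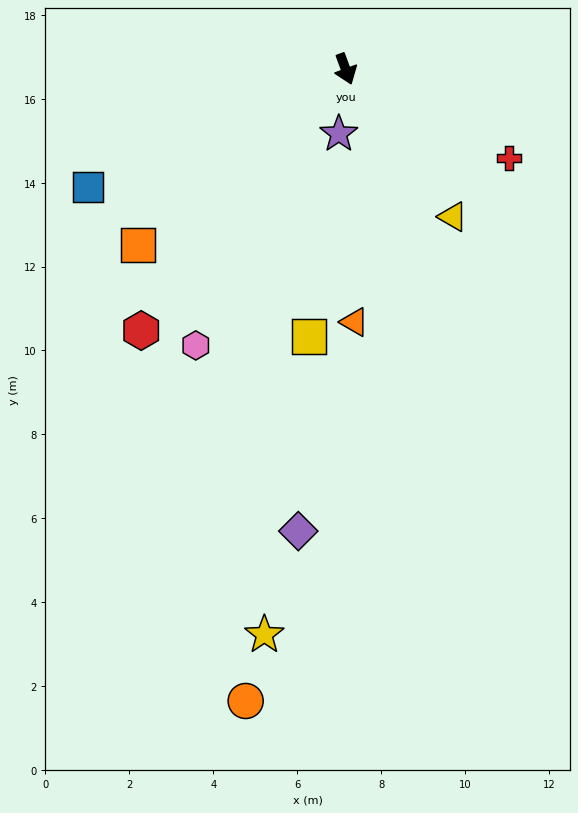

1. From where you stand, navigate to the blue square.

turn right 86°, forward 6.8 m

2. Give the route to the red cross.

turn left 41°, forward 4.4 m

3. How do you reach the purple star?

turn right 26°, forward 1.6 m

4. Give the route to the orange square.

turn right 70°, forward 6.5 m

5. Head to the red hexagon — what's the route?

turn right 58°, forward 7.9 m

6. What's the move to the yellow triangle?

turn left 16°, forward 4.3 m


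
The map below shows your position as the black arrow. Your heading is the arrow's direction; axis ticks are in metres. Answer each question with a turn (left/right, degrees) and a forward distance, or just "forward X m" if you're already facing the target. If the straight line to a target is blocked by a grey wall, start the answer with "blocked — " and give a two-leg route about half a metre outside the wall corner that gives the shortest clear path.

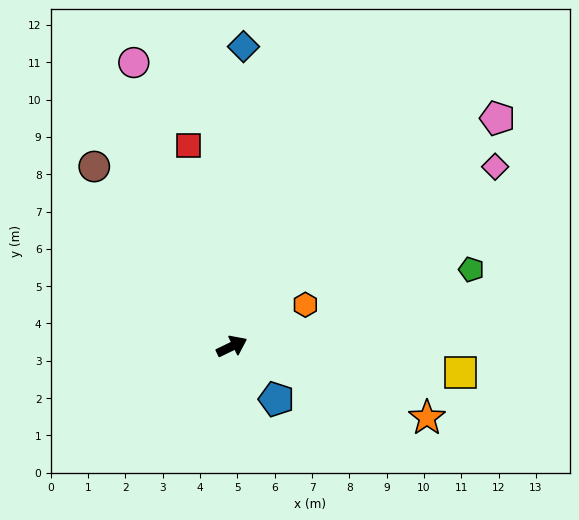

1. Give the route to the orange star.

turn right 46°, forward 5.6 m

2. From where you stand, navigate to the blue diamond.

turn left 62°, forward 8.0 m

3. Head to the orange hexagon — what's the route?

turn left 4°, forward 2.3 m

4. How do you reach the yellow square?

turn right 32°, forward 6.2 m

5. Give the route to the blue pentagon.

turn right 76°, forward 1.9 m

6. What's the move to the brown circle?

turn left 102°, forward 6.1 m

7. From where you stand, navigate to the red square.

turn left 76°, forward 5.5 m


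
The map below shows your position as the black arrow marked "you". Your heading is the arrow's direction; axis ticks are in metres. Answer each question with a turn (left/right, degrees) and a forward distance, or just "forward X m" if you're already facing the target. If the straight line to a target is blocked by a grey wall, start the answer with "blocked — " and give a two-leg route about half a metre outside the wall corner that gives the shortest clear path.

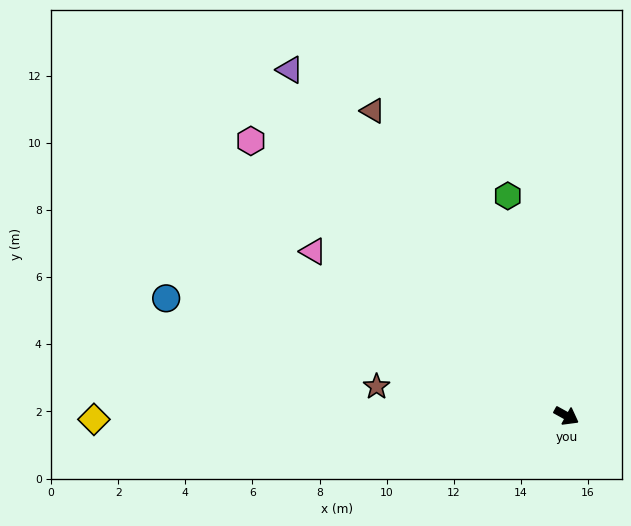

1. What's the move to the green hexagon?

turn left 134°, forward 6.8 m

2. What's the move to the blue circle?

turn right 167°, forward 12.4 m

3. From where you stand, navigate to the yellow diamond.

turn right 151°, forward 14.1 m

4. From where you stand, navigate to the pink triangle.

turn left 176°, forward 9.0 m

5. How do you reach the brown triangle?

turn left 151°, forward 10.8 m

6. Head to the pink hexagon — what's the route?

turn left 168°, forward 12.5 m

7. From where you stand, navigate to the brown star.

turn right 160°, forward 5.7 m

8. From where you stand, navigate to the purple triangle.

turn left 158°, forward 13.2 m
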